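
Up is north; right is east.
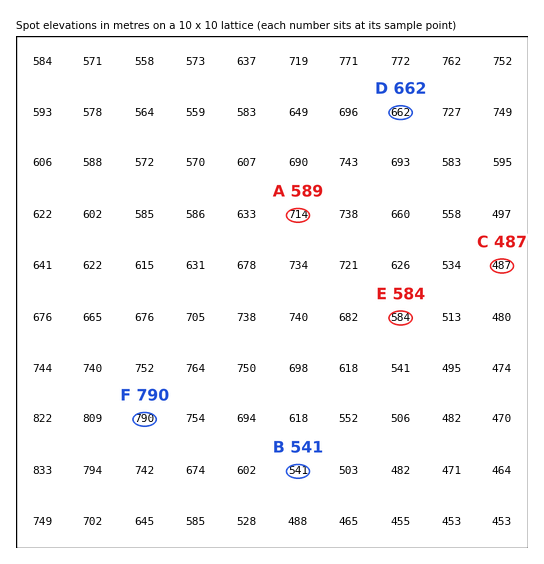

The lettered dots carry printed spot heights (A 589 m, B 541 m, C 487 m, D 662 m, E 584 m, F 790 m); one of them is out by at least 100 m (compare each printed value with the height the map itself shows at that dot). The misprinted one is A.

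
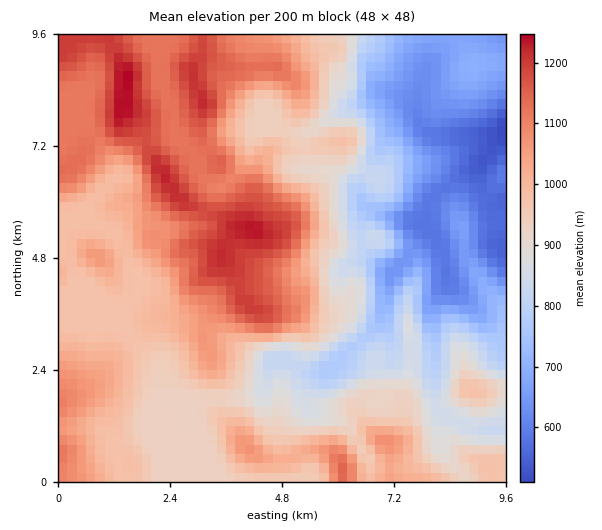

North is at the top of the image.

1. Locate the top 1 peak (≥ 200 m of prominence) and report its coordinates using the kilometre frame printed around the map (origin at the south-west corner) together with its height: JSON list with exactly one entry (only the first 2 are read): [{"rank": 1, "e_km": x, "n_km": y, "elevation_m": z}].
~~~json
[{"rank": 1, "e_km": 1.44, "n_km": 8.64, "elevation_m": 1251}]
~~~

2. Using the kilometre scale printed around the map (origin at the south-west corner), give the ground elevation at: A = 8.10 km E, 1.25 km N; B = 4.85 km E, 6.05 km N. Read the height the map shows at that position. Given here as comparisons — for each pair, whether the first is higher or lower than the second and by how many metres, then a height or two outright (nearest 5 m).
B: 255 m higher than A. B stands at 1115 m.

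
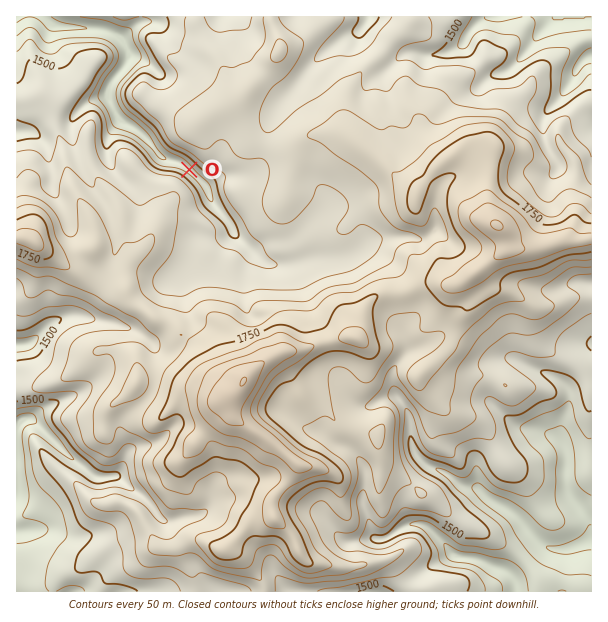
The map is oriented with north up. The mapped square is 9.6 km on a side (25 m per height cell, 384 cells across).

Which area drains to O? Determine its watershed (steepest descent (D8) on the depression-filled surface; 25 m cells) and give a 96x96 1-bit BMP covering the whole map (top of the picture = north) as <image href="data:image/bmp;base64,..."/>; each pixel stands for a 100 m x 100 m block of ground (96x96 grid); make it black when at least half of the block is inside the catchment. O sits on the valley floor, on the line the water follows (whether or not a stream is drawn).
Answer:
<image width="96" height="96" href="data:image/bmp;base64,Qk2+BAAAAAAAAD4AAAAoAAAAYAAAAGAAAAABAAEAAAAAAIAEAAATCwAAEwsAAAIAAAAAAAAA////AAAAAAAAAAAAAAAAAAAAAAAAAAAAAAAAAAAAAAAAAAAAAAAAAAAAAAAAAAAAAAAAAAAAAAAAAAAAAAAAAAAAAAAAAAAAAAAAAAAAAAAAAAAAAAAAAAAAAAAAAAAAAAAAAAAAAAAAAAAAAAAAAAAAAAAAAAAAAAAAAAAAAAAAAAAAAAAAAAAAAAAAAAAAAAAAAAAAAAAAAAAAAAAAAAAAAAAAAAAAAAAAAAAAAAAAAAAAAAAAAAAAAAAAAAAAAAAAAAAAAAAAAAAAAAAAAAAAAAAAAAAAAAAAAAAAAAAAAAAAAAAAAAAAAAAAAAAAAAAAAAAAAAAAAAAAAAAAAAAAAAAAAAAAAAAAAAAAAAAAAAAAAAAAAAAAAAAAAAAAAAAAAAAAAAAAAAAAAAAAAAAAAAAAAAAAAAAAAAAAAAAAAAAAAAAAAAAAAAAAAAAAAAAAAAAAAAAAAAAAAAAAAAAAAAAAAAAAAAAAAAAAAAAAAAAAAAAAAAAAAAAAAAAAAAAAAAAAAAAAAAAAAAAAAAAAAAAAAAAAAAAAAAAAAAAAAAAADAAAAAAAAAAAAAAAHAAAAAAAAAAAAAAAPgAAAAAAAAAAAAAAfwAAAAAAAAAAAAAA/8AAAAAAAAAAAAAB/+AAAAAAAAAAAAAD//8AAAAAAAAAAAAH///gAAAAAAAAAAAP////AAAAAAAAAAAf////gAAAAAAAAAA/////wAAAAAAAAAH/////wAAAAAAAAAP/////wAAAAAAAAA//////wAAAAAAAAB//////4AAAAAAAAB//////+AAAAAAAAD///////8AAAAAAAD/////////AAAAAAD/////////gAAAAAD/////////4AAAAAB/////////8AAAAAB//////////AAAAAA//////////gAAAAAf/////////wAAAAAP/////////wAAAAAH/////////gAAAAAH/////////gAAAAAH/////////AAAAAAD////////+AAAAAAD////////+AAAAAAB////////+AAAAAAA////////+AAAAAAA////////+AAAAAAA//////9/+AAAAAAAf/////w/+AAAAAAAP/////gf+AAAAAAAH/////AP+AAAAAAAD////+AH+AAAAAAAB////8AD+AAAAAAAA////4AA/AAAAAAAA////gAAeAAAAAAAB/gD/AAAAAAAAAAAD/AAAAAAAAAAAAAAD/AAAAAAAAAAAAAAD/AAAAAAAAAAAAAAA+AAAAAAAAAAAAAAAOAAAAAAAAAAAAAAACAAAAAAAAAAAAAAAAAAAAAAAAAAAAAAAAAAAAAAAAAAAAAAAAAAAAAAAAAAAAAAAAAAAAAAAAAAAAAAAAAAAAAAAAAAAAAAAAAAAAAAAAAAAAAAAAAAAAAAAAAAAAAAAAAAAAAAAAAAAAAAAAAAAAAAAAAAAAAAAAAAAAAAAAAAAAAAAAAAAAAAAAAAAAAAAAAAAAAAAAAAAAAAAAAAAAAAAAAAAAAAAAAAAAAAAAAA="/>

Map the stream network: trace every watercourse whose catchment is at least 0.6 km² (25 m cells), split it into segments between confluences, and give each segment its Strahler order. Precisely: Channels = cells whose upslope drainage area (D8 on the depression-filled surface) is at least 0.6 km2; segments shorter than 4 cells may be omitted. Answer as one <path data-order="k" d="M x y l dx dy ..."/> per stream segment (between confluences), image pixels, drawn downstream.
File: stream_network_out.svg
<path data-order="1" d="M131 591l-15 0"/><path data-order="1" d="M275 573l7 9 0 2 8 7 88 0"/><path data-order="2" d="M381 539l5 0 3-3 6-3 4-5 6-1 2-2 3 0 1-1 9 0 2 1 3 0 3 3 1 0 18 18 0 2 8 9 19 1 2 2 7 1 11 6 3 0 1 2 3 0 6 3 6 6 2 3 1 10"/><path data-order="1" d="M65 536l-6-3-3 0-2-2-30 0"/><path data-order="2" d="M24 531l-7 0"/><path data-order="1" d="M330 525l15 17 14 0 1-2 20 0 1-1"/><path data-order="2" d="M477 488l12 12 8 3 3 3 4 1 9 8 2 0 7 7 3 6 17 17 6 3 3 0 1 1 15 0 2-1 3 0 9-5 3 0 1-1 6-2"/><path data-order="2" d="M110 477l-14 0-3-1-7-8-2 0-12-10-1 0-38-38-4-1"/><path data-order="1" d="M230 477l-6 2-12 12 0 9-2 1 0 3-9 11-4 0-2 1-9 0-1 2-5 0-6 3-10 0-9-9-3-6-14-14-6-3-12-12-10 0"/><path data-order="2" d="M126 455l-1 6-5 9-6 6-3 0-1 1"/><path data-order="2" d="M563 444l1 2 0 4 2 2 0 34 1 2 0 3 3 6 9 10 0 2 8 9 3 6 0 6 1 1 0 9"/><path data-order="1" d="M158 441l-6 3-9 0-2 2-3 0-6 3-6 6"/><path data-order="1" d="M122 435l4 9 0 11"/><path data-order="1" d="M509 422l1 0 6 4 5 0 1 2 12 0 9 4 3 0 9 5 8 7"/><path data-order="2" d="M29 419l-2 0-9 9-1 3 0 64"/><path data-order="1" d="M290 417l10 9 6 3 12 2 17 13 3 0 1 2 3 0 6 3 14 13 1 6 2 2-2 36 5 9 0 4 1 2 2 10 3 6 1 2 6 0"/><path data-order="2" d="M399 399l3 3 6 11 0 6 2 1 0 17 1 1 0 6 6 12 8 8 1 0 3 3 3 0 5 3 6 1 3 3 6 3 6 6 6 3 10 0 3 2"/><path data-order="1" d="M80 392l-11 6-3 0-10 6-3 0-6 3-12 10-5 0-1 2"/><path data-order="1" d="M344 387l3 6 12 12 13 0 3-3 9-4 14 0 1 1"/><path data-order="2" d="M405 354l-10 12-2 6-1 2 0 12 7 13"/><path data-order="1" d="M510 354l11 9 9 5 3 0 4 3 3 0 8 4 6 2 3 3 6 3 4 4 2 3 0 17-3 4 0 3-3 6 0 24"/><path data-order="2" d="M30 342l-1 2-5 0-1 1-6 0"/><path data-order="1" d="M152 342l-9-7-2 0-6-5-3 0-1-1-3 0-2-2-3 0-1-1-3 0-6-3-15-2-2-1-4 0-2-2-4 0-2-1-19 0-2 1-3 0-10 6-18 18-2 0"/><path data-order="1" d="M402 336l3 6 0 12"/><path data-order="1" d="M246 309l0-39 6-7 0-12"/><path data-order="1" d="M186 302l0-12-1-2 0-19 3-3 0-2"/><path data-order="1" d="M543 290l15 0 2-2 3 0 9-4 19 0"/><path data-order="1" d="M174 276l3-1 11-11"/><path data-order="1" d="M300 276l-10-10-15 0-2-2"/><path data-order="2" d="M188 264l4-7 0-5 2-1 1-6 9-9 21 0 6-6 0-2"/><path data-order="2" d="M273 264l-4 0-3-1-11-11-3-1"/><path data-order="3" d="M251 249l-18-18-2-3"/><path data-order="2" d="M290 243l-20 0-7 6-12 0"/><path data-order="1" d="M114 236l0-5-1-1 0-5-2-1 0-5-1-1-2-8-4-9-12-15-2-4-3-3-9-18 0-3-1-2 0-3-3-6 0-4-2-2 0-22 6-6 0-2 14-12 4 0 2-1 9 0 0-9 4-6"/><path data-order="2" d="M432 233l-7 6-11 0-1-2-36 0-2 2-3 0-13 12-9 4-5 0-1 2-27 0-2 1-6 0-1 2-5 0-1 1-3 0-2 2-6 0-1 1-17 0"/><path data-order="1" d="M437 231l-5 2"/><path data-order="3" d="M231 228l-4-9-14-15-4-9-2-7-3-3"/><path data-order="1" d="M62 206l-3-6-6-8 0-3-2-1 0-23-3-6 0-9-3-6-10-10-3-2-15 0"/><path data-order="1" d="M332 204l-2 0-39 39-1 0"/><path data-order="1" d="M326 198l0 9-36 36"/><path data-order="3" d="M204 185l-4-5"/><path data-order="3" d="M200 180l-15-15-6-3-9-1-2-2-6-1-6-6 0-2-6-6 0-1-13-14-9-4-12-12"/><path data-order="1" d="M551 180l0-1 6-6 1-3 0-8-7-9-5-9-1-9-2-1 0-15 3-6 15-15 0-2 9-12 5-9 0-3 4-6 0-1 8-8 4-1"/><path data-order="1" d="M122 177l-12-12 0-3-2-1 0-6-1-2 0-12 1-1 0-3 12-14 0-1-4-5 0-4"/><path data-order="1" d="M222 177l-1 0-8 8-3 1-6-1"/><path data-order="1" d="M450 177l-12 12-1 12-2 2 0 25-3 5"/><path data-order="1" d="M591 129l0-7"/><path data-order="3" d="M116 113l-6-11 0-16 1-3"/><path data-order="1" d="M396 113l-4-8 0-4-2-2 0-3-1-1 0-3-3-6 0-14 18-18"/><path data-order="1" d="M284 99l12-12 0-1 6-6 0-2 7-9 0-1 21-21 2 0 15-12 3 0 1-2 6-1 11-11 0-4 1 0"/><path data-order="1" d="M476 89l10-11 9-4 5 0 1-2 6-1 24-24 6-11 15-15 0-1 9 0 2-2 21 0 1-1 6 0"/><path data-order="3" d="M111 83l0-2 6-6 0-1 8-8 3-6 0-12"/><path data-order="1" d="M377 77l7-6 2 0 16-17 2 0"/><path data-order="1" d="M146 62l-5-3-7 0-3-2 0-4-3-5"/><path data-order="2" d="M404 54l3-1 12 0 1 1 5 0 1 2 6 0 2-2 9 0 1-1 3 0 14-8 4-4 3-8 15-15 3 0 2-1 12 0"/><path data-order="3" d="M128 48l-12-12"/><path data-order="3" d="M116 36l-3-3-6-3-5 0-1-1-17 0-1-2-23 0-1-1-6 0-9-9"/><path data-order="1" d="M158 26l-3-3-15 0-3 3-2 0-10 10-9 0"/><path data-order="1" d="M239 17l-17 0"/>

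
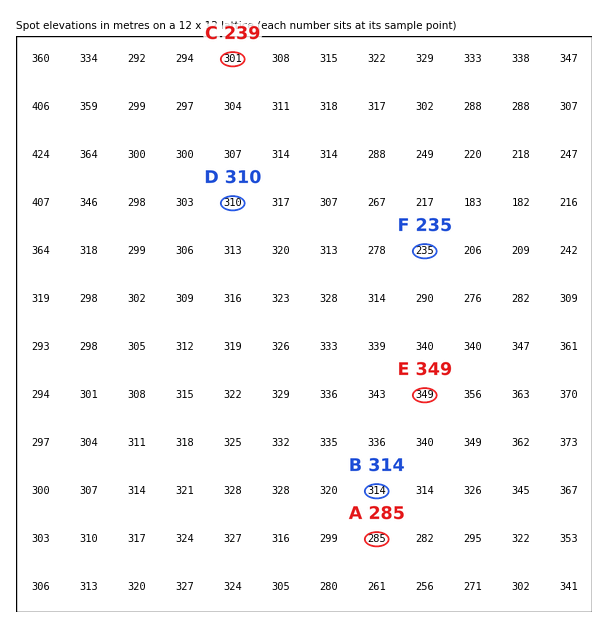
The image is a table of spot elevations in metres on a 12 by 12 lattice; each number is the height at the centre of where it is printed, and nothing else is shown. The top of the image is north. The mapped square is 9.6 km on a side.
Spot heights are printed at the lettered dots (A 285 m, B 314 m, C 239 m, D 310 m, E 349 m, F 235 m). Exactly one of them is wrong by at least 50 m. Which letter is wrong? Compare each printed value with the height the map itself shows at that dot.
C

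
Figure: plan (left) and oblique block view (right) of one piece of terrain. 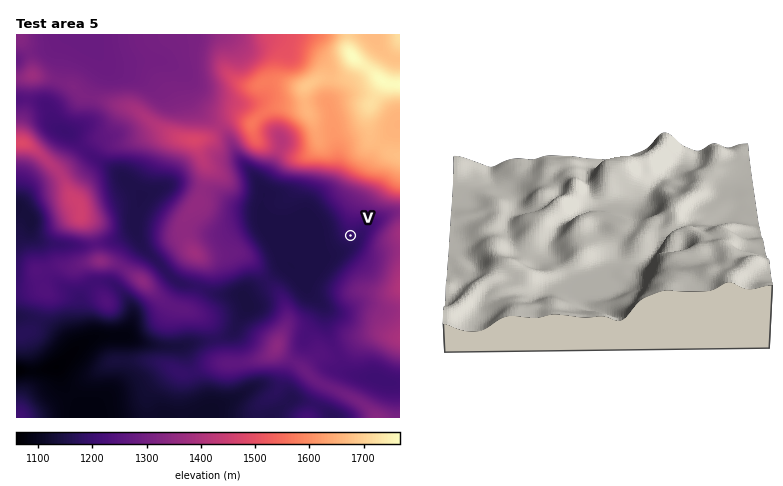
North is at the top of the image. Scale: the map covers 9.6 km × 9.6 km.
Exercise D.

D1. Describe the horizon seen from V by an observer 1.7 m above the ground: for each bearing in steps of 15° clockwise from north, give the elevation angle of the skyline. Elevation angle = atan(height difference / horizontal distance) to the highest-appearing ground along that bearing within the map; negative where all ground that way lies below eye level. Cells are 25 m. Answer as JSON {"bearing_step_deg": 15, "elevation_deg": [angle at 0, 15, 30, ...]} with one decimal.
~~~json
{"bearing_step_deg": 15, "elevation_deg": [12.2, 13.5, 13.0, 12.4, 6.0, 7.6, 9.2, 8.6, 7.7, 7.3, 6.0, 5.1, 4.1, 1.5, 2.2, 0.9, 0.6, 1.3, 2.2, 2.5, 3.5, 5.9, 9.4, 11.0]}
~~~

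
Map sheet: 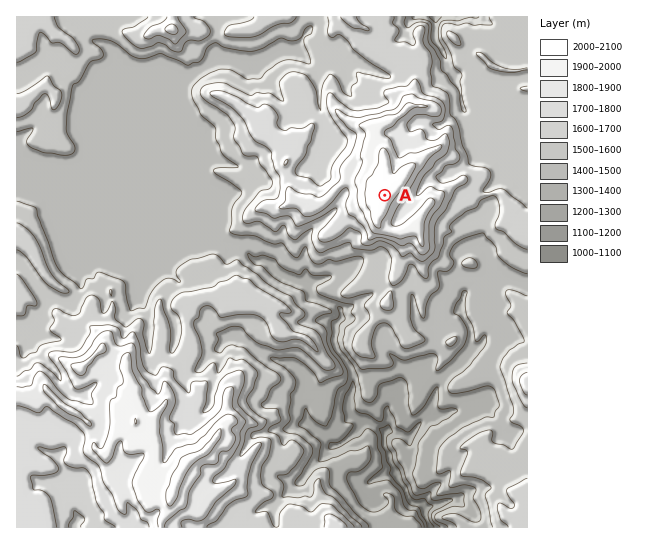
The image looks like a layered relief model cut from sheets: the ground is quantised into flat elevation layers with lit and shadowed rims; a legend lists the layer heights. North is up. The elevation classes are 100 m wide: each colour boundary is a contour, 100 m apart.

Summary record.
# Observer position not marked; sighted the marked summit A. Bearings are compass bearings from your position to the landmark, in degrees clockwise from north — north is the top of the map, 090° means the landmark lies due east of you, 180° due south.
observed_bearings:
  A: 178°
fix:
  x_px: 382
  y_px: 112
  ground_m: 1790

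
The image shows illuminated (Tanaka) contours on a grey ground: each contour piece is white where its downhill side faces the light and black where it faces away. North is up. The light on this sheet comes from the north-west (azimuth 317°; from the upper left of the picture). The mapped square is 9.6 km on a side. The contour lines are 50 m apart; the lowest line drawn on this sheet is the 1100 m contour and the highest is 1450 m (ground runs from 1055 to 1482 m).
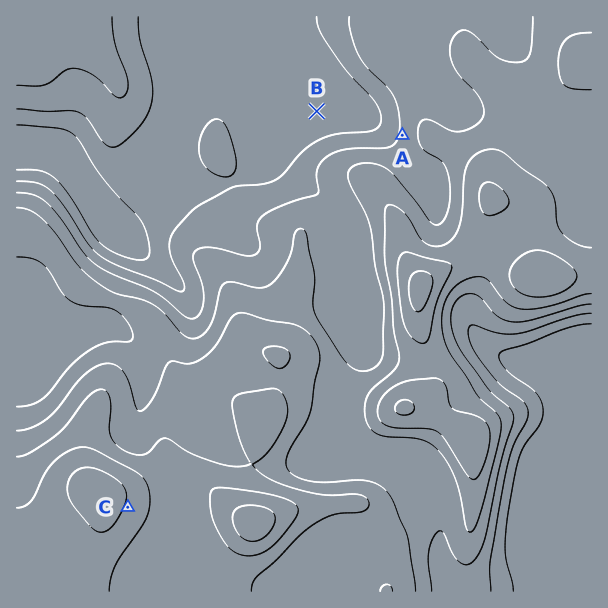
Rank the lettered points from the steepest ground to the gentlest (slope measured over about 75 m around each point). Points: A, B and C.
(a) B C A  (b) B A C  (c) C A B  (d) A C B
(d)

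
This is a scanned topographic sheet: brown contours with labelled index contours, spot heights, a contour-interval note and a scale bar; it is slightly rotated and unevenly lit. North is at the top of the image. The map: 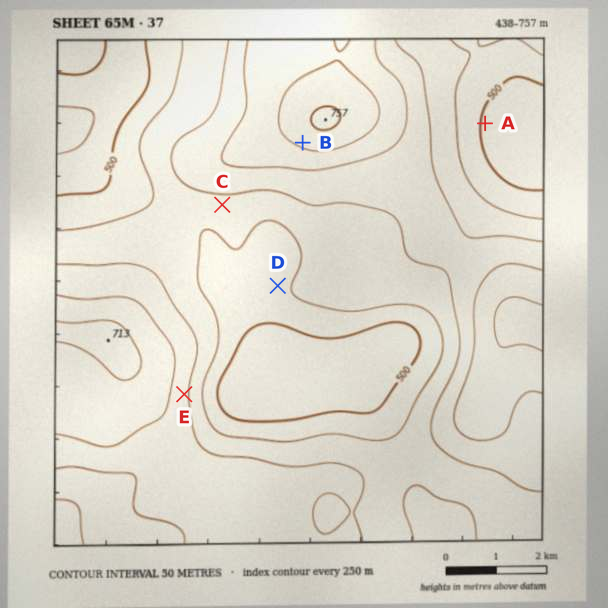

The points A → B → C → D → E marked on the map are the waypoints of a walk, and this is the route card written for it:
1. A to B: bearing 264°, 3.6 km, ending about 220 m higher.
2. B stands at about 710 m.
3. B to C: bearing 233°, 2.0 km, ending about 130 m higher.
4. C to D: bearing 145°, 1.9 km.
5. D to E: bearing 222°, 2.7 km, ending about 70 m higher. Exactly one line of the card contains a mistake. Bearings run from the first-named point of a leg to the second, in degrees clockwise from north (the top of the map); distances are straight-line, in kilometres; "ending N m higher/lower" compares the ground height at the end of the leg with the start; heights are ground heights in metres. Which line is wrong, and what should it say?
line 3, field sense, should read lower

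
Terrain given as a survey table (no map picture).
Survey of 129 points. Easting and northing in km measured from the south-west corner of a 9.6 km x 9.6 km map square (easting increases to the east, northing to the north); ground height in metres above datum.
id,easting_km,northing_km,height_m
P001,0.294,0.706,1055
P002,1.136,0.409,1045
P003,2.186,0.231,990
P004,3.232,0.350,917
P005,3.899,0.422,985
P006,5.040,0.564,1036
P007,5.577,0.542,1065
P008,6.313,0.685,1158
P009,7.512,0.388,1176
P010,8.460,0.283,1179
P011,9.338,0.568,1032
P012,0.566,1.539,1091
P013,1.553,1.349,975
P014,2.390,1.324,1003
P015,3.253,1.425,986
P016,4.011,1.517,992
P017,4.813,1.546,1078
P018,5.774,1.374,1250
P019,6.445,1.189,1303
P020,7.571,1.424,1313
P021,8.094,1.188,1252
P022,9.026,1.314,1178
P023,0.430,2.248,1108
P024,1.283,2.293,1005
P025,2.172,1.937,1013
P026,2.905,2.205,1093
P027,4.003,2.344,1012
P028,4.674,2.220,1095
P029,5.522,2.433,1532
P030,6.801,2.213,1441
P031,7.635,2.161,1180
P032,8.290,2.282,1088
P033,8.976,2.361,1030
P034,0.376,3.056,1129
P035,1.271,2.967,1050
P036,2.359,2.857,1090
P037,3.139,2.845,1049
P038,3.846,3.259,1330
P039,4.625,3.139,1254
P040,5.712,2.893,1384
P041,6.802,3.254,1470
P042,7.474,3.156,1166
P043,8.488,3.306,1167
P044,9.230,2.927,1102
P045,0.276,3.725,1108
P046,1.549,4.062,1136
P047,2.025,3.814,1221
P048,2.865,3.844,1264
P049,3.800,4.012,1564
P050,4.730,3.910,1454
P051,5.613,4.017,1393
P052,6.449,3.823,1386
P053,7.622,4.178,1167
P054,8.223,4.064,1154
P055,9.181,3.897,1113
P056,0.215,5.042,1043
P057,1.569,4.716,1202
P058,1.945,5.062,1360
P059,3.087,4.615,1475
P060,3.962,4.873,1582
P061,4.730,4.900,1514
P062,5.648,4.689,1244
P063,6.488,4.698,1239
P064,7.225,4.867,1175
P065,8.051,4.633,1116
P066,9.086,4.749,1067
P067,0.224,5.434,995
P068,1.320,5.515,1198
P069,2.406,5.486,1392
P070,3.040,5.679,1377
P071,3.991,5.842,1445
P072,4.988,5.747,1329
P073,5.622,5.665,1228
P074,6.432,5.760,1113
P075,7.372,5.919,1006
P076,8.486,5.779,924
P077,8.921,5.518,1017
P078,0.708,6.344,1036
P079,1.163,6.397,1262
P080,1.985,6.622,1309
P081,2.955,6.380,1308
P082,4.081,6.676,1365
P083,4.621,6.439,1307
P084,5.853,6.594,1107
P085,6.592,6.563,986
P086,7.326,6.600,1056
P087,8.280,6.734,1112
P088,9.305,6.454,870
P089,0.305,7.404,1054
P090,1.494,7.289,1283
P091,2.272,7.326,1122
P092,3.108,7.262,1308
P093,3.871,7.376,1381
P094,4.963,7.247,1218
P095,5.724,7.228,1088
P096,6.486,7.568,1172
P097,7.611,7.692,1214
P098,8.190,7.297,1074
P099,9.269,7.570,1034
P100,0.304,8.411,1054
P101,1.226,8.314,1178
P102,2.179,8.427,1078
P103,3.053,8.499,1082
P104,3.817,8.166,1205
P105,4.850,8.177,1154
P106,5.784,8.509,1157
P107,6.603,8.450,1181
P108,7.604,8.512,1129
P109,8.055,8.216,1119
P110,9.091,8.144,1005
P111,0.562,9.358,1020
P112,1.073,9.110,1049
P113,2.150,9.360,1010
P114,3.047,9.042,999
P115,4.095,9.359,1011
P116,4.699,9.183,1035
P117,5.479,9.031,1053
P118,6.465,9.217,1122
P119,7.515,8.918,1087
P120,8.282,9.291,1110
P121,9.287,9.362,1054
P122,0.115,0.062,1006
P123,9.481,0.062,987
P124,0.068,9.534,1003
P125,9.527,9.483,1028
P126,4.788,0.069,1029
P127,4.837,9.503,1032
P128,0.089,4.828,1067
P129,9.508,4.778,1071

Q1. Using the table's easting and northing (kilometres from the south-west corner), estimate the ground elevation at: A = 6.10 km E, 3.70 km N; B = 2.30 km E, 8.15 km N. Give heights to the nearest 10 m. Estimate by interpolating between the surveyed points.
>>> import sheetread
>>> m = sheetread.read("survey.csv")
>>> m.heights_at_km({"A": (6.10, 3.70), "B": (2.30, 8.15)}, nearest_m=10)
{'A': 1420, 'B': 1100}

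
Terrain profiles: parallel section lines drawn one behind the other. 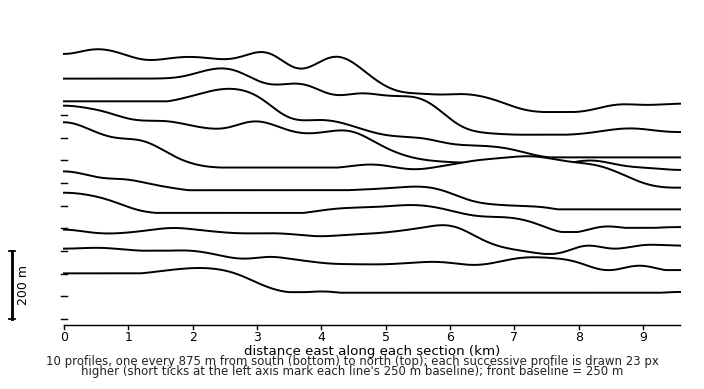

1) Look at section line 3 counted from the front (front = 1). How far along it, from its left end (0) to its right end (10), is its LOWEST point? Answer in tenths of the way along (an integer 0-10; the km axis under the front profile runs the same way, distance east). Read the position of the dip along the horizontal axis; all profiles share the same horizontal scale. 8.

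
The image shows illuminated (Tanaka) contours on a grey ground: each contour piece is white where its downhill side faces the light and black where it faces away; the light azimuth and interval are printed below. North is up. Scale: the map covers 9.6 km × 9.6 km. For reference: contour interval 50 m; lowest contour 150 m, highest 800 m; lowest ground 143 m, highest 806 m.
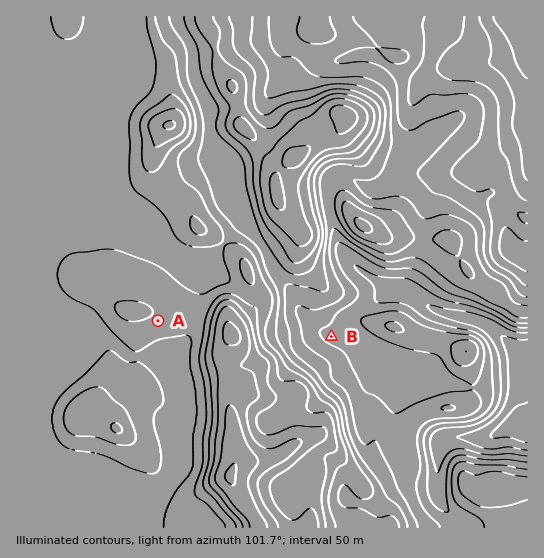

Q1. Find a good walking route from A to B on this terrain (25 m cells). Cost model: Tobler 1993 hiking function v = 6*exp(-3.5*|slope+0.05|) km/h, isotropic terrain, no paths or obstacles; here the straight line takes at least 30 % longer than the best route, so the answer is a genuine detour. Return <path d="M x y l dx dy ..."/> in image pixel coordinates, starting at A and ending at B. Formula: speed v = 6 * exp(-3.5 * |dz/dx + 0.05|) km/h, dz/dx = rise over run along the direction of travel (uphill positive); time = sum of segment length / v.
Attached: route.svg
<path d="M158 321l3 0 61-31 41 0 8 4 4 4 7 13 4 4 35 18 2 0 8 4"/>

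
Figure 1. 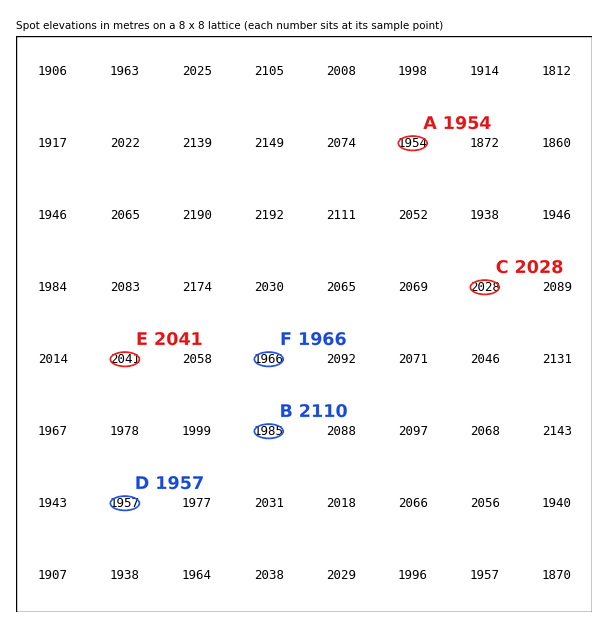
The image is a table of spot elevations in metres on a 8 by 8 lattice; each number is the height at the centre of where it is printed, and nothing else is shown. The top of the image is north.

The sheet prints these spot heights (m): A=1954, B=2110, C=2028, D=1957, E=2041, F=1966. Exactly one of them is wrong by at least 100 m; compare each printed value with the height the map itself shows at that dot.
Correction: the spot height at B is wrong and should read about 1985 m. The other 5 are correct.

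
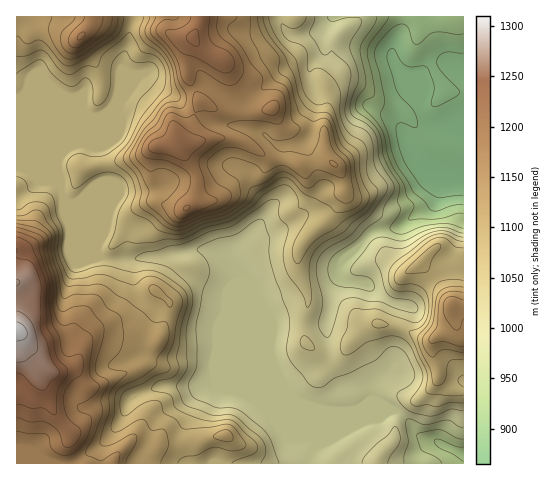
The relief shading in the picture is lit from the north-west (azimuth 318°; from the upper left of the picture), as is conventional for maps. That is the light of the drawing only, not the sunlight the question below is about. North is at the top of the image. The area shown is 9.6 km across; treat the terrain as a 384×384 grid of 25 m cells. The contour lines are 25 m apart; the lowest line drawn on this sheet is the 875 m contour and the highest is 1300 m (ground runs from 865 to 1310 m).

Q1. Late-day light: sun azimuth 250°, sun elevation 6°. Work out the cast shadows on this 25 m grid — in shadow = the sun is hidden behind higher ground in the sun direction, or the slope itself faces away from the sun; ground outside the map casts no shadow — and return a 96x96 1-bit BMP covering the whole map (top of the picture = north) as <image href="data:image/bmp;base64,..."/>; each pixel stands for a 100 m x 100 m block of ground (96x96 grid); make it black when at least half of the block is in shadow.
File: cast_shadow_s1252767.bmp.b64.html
<image width="96" height="96" href="data:image/bmp;base64,Qk2+BAAAAAAAAD4AAAAoAAAAYAAAAGAAAAABAAEAAAAAAIAEAAATCwAAEwsAAAIAAAAAAAAA////AAAAAAAAAAMAAAAAAAAAAAAAAAOAAAAAAAAAAAAAAAAAAAAHAAAAAAAAAgAAAAAfgAAAAAAAA4AAAAB/gAAAHAAAA+AAAAH/wAAAPgAAA/gAAAP/wAAAPgAAAfwAAAf/gAAAPAAAAP4AAAf/gAAAOAAAOH8AAAP/gAAAAAAAeD+AAAP/gAAAAAAAfD+AOAD8AAAAAAAAeD/AfAAAAAAAAAAA+D/AfAAAAAAAAAAA+D/gfgAAAAAAAAAA+D/gPgAAAAAAAAAAcD+AHAAAAAAAAAAAAP4AAAAAAAAAAAAAMfgAAAAAAAAAAAgAcfgAGAAAAAAAABwA+/gAfgAAAAAAABgB+/gA/wAAAAAAAAAB+/gB/4AAAAAAAAAD+fgA/4AAAAAAAAAD+fgA/4AAAAAAAAAH+PAB/wAAAAAAAAAP+HAA/wAAAAAAAAAf+AAA/4AAAAAAAAA/+AAA/8AAAAAAAAA//AAAf+AAAAAAAAB//AAAf+AAAAAAGAA//gAAP/AAAAABwAAH/gAAP+AAAAADwAAH/wAAP+AAAAADgAAH/wAAP+AAAMAAAAAH/wAAP+AAAMAAAAAH/4AAf/AAAOAAAAMH/8AA//AAAeAAAAEH/+AB//AAAfAAAAAP//gD/+AAAfAAAAAP//wH/gAAA/AAAAAf//4H8AAAA/AAAAAf//+AAAAAA/AAAAAf//+AAAAAA/AAAAAf//+AAAAAA+AAAAAf//+AAAAAAcAAAAA///8AAAAAAAAAAAB///4AAAAAAAAAAB////wAAAAAAAAAwB////gAAAAAAAAAAB////gAAAAAAAAAAB////gAAAAAAAAAAA////AAAAAAAAAAAAAH/+AAAAAAAAAAAAAH/8AAAAAAAAAcAAAD4AAAAAAAAAA/AAABwAAAAAP4AAB//8AAAAAAAAP4AAD//8AAAAAAAAP4AAH//4AAAAAAAADAAAH//8AAAAAAAOAAAAH//+AAAAAAAPAAAAH///AAAAAAAfgAAAP///AAAAAAAfgAAAP///gAAAAAA/AAAAf///gAAAAAAeAAAA////gAAAAAAAAAAB////gAAAAAAAAGAB////gAAAAAAAAeAB////gAAAAAAAA8AB////gAAAAAAAB4AB////wAAAAAAMAAAD////wAAAAAGIAAAD////4AAAAAOAAAMD////wAAAAAMAAAfD////gAAAAAMAAA/x///+AAAAAAIAAA/9///8AAAAAAAAAA/8///8AAAAAAAAAA/+f//8AAAAAAAAAA//f//4AAAAAAAAAA/////4AAAAgAAAAB/////gAAAAgAAAAH////8AAAABgAAAAP//3/4AAAAAgAAAA///n/4AAAAAAAAAH//8H/4AAAAAAAAAP8/8H/4AAAAAAAAAf9/8H/4AAAAAAAAAf//8D/wAAAAAAAAAf//8B/wAAAAAAAAM///8AfgAAAAAAAAP///8AAAAAAAA8AAP8f/8AAAAAAAA+AAP4f/8AAAAAAAA+AAPw/4cAAAAAAAB/AAPg/44AAAAA="/>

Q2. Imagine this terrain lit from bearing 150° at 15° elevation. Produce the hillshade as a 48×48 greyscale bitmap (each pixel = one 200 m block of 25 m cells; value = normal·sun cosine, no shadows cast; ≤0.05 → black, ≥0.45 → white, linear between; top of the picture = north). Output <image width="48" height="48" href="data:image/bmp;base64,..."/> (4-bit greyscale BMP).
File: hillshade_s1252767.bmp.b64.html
<image width="48" height="48" href="data:image/bmp;base64,Qk32BAAAAAAAAHYAAAAoAAAAMAAAADAAAAABAAQAAAAAAIAEAAATCwAAEwsAABAAAAAAAAAAAAAAABEREQAiIiIAMzMzAERERABVVVUAZmZmAHd3dwCIiIgAmZmZAKqqqgC7u7sAzMzMAN3d3QDu7u4A////AIiJvLhla7iKqqu6vMyph4h2eHZpuodmeIiIm9uFSLmJqZq7u7qph4h3d3Zoq5d3iZmYic24RIl4mHeaqYeIiIiHd3dmiqmZqqupiIvbdFh3h2VEV2Z4iIiIh3d2eavLqqq6l3i8pUZ3d2QxFGZ4iIiIiId2ebvcqaqqmHibt0V4dlVDJGeIiIiIiIiIebvNy5mqqZmrumRXh2VmVniIiIiIiIiIiIq83Jmqu5q83bhmeId3d4iIiImZiIiIdleruomazKmKzu26qqiIiIiIiIiZmZiIdkSLqZmZq7qHir3dzLqIiIiIiIiJqpmYh2VpqqmZiJqpiIm7q7qYiIiIiJmImqqZiHd5q6qZhnq6mYibuqmYiIiIeJmYiqqpmHiavKqZl2i6mZiby6mYiIiHd4iHeKq6qXabzKqYmHeamZh5zKmYiIiHZnh2Z4q7uWNZqompd3eJmIh3rLmYiIiIdniHZniamEAWiHiqdmd3iHd3nMqYiIiId3mXZmZmZUEFiHirhVZ3d3eInMuYiIiIh3moZVVFZmQTeIispUVndneIibqYiIiIh3mYZURGmpcxRZmstkRWdmZ3Z5qZiIiIiImYZVZXrLlREomrtjNFZlRFVomZiIiIiJmYd3h2e7p1M2iZp0M0VVM0Z4mZiIiHeJqph4mGRpmHdneamHZWd3ZWd3iIiIiHeKu6l2d2MkiYh4irqYh4maqZmIiIiIiHZpzcuWVmQQN5hmacyYiHiqq8zcuqmYiHVXve3JZFQgAmZDNZuoiHeJms7//cupiHZVjN7cllUxAAIwJWiYiIeJmaz////bmIh2aL3uypl0EAFANYiIiIZ5qpnP////yXiId4vv/KqoUyNTNYmIiIdWiYZp3v///Jd4mIrO/rqZdkM2VGiJiIhUVmVFiJrO/rh5qYmrvduXd2VIdniJmIh1Z3ZVeHeb3+uauoiZibuYd3d3iIh5upmXeJh3iHd5rf26u7qqmIiIiIiHiId3mqmpmqqpmYiJmsy5mqq7qId4iIiIiIdlZmZnm8u7u7qaqZmHeIeKupiIiIiIiIh2ZlMRWaqqvdy6mIh2Z3Zoq6mIiIiIiIiHiIYgA2eImrqYh4mYZohmiqmIiIiIiIiIiIhQACV3dnd3iZqZdol2aJmYiIiIiIiIiIhzABRWeIiJq7qXZHmFVpmYiIiIiIiIiYh2IAI2iZmZmbunVGqnaJmIiJiIiIiIeZiHUgE1eIiIdnqoZWrLmpmIiImYiIiYeKmHZCNWZ4mZhlepd3nNypiIiIiJiImqiJmIdkR4iJqpmFaZh3i8upiIiIiJmIm7qZmIh1Rpmau6iHaJh3iaqZiIiIiLqYrNyqqJmXZoqqqpiJiJhmeJqZiJmIiLy5nP/LuZq5h5qYiIiIiJl3eJqpiJqZmau5ie/+2om6mJqGZ4iHZ3iHiau6iJqpmZmoZY3//IeZh4mXZ4h3d4h3irzcqImqqoiHVDfO7IRWVFipiZmIiaqGaKvduYiZmYd3ZCWb3IMjQzeqqqqYibuXV5rMuYiJmQ=="/>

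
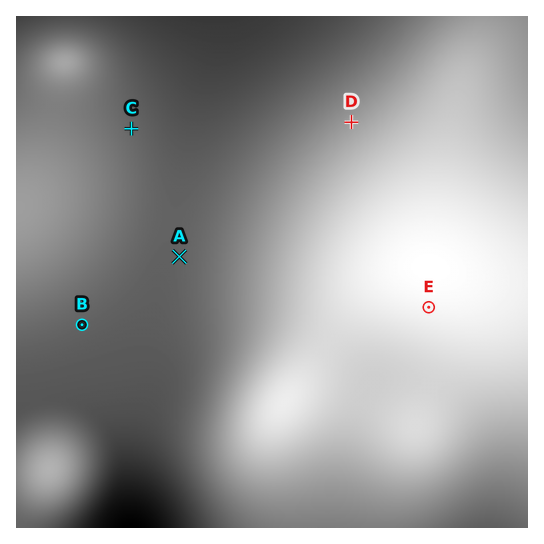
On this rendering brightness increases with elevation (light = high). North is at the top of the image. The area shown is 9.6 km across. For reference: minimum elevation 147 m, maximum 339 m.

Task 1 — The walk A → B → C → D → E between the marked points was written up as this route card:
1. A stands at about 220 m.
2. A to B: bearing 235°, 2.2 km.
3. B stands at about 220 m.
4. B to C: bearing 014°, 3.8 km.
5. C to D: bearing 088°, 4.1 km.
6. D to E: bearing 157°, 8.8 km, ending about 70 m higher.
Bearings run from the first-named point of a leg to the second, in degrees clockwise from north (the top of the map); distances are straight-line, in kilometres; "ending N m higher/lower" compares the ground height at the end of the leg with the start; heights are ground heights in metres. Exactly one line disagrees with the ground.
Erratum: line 6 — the distance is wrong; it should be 3.8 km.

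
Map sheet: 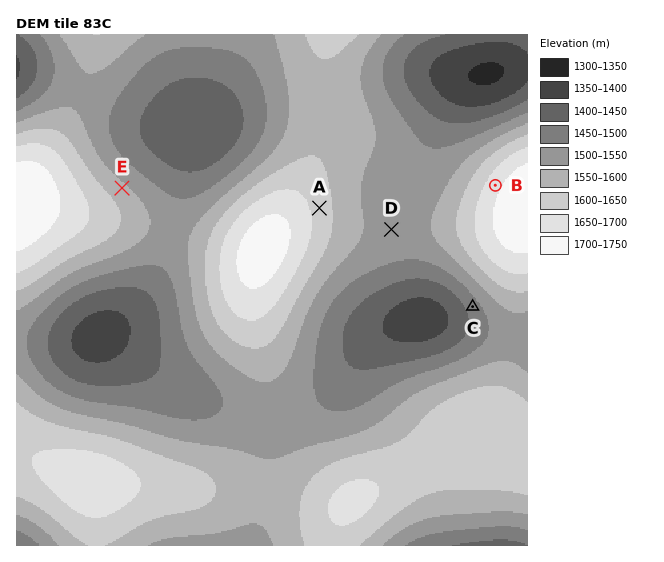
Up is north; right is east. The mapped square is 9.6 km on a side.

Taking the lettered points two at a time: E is lower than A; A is higher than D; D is lower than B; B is higher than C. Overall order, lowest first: C D E A B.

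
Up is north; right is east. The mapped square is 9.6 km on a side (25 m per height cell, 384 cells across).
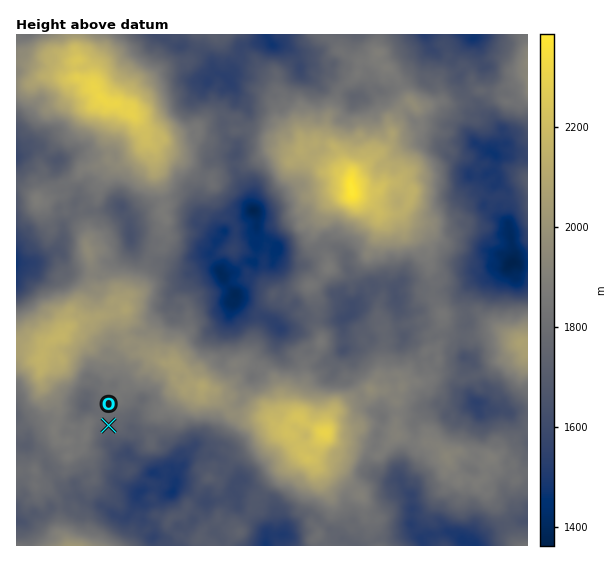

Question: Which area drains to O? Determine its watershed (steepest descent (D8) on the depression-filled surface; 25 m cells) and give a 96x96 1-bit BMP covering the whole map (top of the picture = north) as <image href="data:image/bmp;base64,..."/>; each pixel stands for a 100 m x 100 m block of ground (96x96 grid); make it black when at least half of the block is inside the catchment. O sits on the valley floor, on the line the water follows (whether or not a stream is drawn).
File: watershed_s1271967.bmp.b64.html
<image width="96" height="96" href="data:image/bmp;base64,Qk2+BAAAAAAAAD4AAAAoAAAAYAAAAGAAAAABAAEAAAAAAIAEAAATCwAAEwsAAAIAAAAAAAAA////AAAAAAAAAAAAAAAAAAAAAAAAAAAAAAAAAAAAAAAAAAAAAAAAAAAAAAAAAAAAAAAAAAAAAAAAAAAAAAAAAAAAAAAAAAAAAAAAAAAAAAAAAAAAAAAAAAAAAAAAAAAAAAAAAAAAAAAAAAAAAAAAAAAAAAAAAAAAAAAAAAAAAAAAAAAAAAAAAAAAAAAAAAAAAAAAAAAAAAAAAAAAAAAAAAAAAAAAAAAAAAAAAAAAAAAAAAAAAAAAAAAAAAAAAAAAAAAAAAAAAAAAAAAAAAAAAAAAAAAAAAAAAAAAAAAAAAAAAAAAAAAAAAAAAAAAUAAAAAAAAAAAAAAB+AAAAAAAAAAAAAAB+AAAAAAAAAAAAAAB+AAAAAAAAAAAAAAA/gAAAAAAAAAAAAAA/wAAAAAAAAAAAAAA/4AAAAAAAAAAAAAA/8AAAAAAAAAAAAAB/+AAAAAAAAAAAAAB/+AAAAAAAAAAAAAD//AAAAAAAAAAAAAH//gAAAAAAAAAAAAH//gAAAAAAAAAAAAP//gAAAAAAAAAAAAH//gAAAAAAAAAAAAP//gAAAAAAAAAAAAH//wAAAAAAAAAAAAH//8AAAAAAAAAAAAD//8AAAAAAAAAAAAD//wAAAAAAAAAAAAAf/AAAAAAAAAAAAAAf/AAAAAAAAAAAAAAH/AAAAAAAAAAAAAAD/AAAAAAAAAAAAAAADAAAAAAAAAAAAAAAAAAAAAAAAAAAAAAAAAAAAAAAAAAAAAAAAAAAAAAAAAAAAAAAAAAAAAAAAAAAAAAAAAAAAAAAAAAAAAAAAAAAAAAAAAAAAAAAAAAAAAAAAAAAAAAAAAAAAAAAAAAAAAAAAAAAAAAAAAAAAAAAAAAAAAAAAAAAAAAAAAAAAAAAAAAAAAAAAAAAAAAAAAAAAAAAAAAAAAAAAAAAAAAAAAAAAAAAAAAAAAAAAAAAAAAAAAAAAAAAAAAAAAAAAAAAAAAAAAAAAAAAAAAAAAAAAAAAAAAAAAAAAAAAAAAAAAAAAAAAAAAAAAAAAAAAAAAAAAAAAAAAAAAAAAAAAAAAAAAAAAAAAAAAAAAAAAAAAAAAAAAAAAAAAAAAAAAAAAAAAAAAAAAAAAAAAAAAAAAAAAAAAAAAAAAAAAAAAAAAAAAAAAAAAAAAAAAAAAAAAAAAAAAAAAAAAAAAAAAAAAAAAAAAAAAAAAAAAAAAAAAAAAAAAAAAAAAAAAAAAAAAAAAAAAAAAAAAAAAAAAAAAAAAAAAAAAAAAAAAAAAAAAAAAAAAAAAAAAAAAAAAAAAAAAAAAAAAAAAAAAAAAAAAAAAAAAAAAAAAAAAAAAAAAAAAAAAAAAAAAAAAAAAAAAAAAAAAAAAAAAAAAAAAAAAAAAAAAAAAAAAAAAAAAAAAAAAAAAAAAAAAAAAAAAAAAAAAAAAAAAAAAAAAAAAAAAAAAAAAAAAAAAAAAAAAAAAAAAAAAAAAAAAAAAAAAAAAAAAAAAAAAAAAAAAAAAAAAAAAAAAAAAAAAAAAAAAAAAAAAAAAAAAAAAAAAAAAAAAAAAAAAAAAAA="/>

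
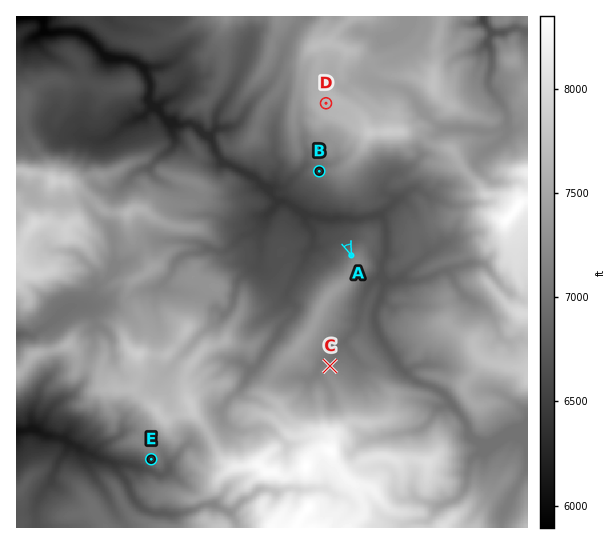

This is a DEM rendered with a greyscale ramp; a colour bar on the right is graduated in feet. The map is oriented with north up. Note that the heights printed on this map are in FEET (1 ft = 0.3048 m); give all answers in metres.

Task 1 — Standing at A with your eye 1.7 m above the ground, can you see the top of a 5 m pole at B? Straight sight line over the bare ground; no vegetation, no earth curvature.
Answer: yes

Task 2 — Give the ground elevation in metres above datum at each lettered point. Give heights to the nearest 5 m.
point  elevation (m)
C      2165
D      2330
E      2135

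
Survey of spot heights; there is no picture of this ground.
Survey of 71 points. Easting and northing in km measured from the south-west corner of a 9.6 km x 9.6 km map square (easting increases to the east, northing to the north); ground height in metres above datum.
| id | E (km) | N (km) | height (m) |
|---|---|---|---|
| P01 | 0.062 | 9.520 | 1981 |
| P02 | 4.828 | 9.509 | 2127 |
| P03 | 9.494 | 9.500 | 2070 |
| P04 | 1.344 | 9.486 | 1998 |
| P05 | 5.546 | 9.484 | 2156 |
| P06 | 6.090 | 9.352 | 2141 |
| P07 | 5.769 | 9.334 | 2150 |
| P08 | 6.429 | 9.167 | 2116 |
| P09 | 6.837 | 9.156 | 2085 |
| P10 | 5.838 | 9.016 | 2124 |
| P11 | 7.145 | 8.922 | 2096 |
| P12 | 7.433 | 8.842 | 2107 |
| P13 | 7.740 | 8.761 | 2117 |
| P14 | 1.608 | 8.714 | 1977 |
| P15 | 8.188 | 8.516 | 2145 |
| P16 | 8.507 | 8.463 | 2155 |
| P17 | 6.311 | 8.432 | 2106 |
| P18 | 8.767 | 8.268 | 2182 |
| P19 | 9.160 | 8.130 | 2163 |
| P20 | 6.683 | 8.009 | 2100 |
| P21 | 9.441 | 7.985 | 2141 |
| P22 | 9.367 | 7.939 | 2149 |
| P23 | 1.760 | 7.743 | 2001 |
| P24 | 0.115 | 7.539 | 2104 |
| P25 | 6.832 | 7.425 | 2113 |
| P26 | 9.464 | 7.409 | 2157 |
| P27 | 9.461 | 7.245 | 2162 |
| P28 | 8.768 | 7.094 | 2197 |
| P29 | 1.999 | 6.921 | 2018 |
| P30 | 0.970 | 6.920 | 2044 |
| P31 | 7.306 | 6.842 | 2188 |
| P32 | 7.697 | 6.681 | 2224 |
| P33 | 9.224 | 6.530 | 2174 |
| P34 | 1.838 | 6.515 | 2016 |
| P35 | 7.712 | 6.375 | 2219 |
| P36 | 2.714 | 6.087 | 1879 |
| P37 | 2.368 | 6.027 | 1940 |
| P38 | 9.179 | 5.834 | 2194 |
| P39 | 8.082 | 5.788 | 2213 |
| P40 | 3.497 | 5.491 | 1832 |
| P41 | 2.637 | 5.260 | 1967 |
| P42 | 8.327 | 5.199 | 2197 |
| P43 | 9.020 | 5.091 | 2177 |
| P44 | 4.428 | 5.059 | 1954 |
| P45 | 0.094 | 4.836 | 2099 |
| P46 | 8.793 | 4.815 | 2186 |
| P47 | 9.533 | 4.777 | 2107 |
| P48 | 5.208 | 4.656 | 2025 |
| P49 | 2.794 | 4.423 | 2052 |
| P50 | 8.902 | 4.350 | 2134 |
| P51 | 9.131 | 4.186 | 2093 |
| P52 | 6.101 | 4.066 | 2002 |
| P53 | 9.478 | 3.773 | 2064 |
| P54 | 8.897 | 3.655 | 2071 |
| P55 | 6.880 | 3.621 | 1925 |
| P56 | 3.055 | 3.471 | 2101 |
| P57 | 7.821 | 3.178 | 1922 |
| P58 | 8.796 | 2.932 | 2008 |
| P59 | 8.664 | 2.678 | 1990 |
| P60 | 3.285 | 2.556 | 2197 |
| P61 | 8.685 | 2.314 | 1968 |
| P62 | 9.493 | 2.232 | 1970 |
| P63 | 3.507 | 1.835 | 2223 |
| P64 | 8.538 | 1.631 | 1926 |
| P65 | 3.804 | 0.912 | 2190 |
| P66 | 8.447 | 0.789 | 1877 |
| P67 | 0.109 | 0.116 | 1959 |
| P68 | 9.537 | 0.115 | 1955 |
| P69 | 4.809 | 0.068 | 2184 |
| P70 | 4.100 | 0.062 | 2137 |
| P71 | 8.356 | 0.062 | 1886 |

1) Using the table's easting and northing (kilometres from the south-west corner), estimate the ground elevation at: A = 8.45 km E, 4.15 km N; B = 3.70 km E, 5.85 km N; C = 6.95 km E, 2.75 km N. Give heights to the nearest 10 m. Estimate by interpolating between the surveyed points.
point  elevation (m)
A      2120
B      1820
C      1940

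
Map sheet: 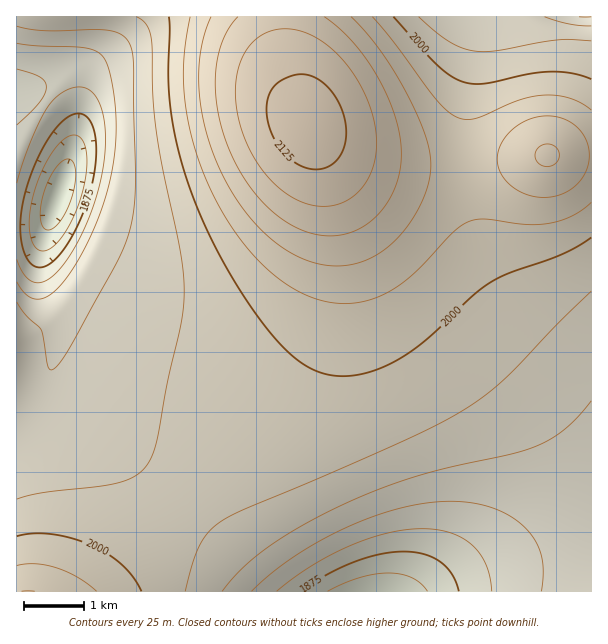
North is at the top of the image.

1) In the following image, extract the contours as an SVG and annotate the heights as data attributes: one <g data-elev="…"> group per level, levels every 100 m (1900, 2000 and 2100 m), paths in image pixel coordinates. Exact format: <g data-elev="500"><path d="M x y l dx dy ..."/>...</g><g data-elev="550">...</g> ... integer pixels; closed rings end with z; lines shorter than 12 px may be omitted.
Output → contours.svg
<g data-elev="1900"><path d="M277 591l34-25 39-20 37-13 18-3 17-1 15 1 13 3 12 5 10 7 8 9 6 10 4 12 2 15"/><path d="M17 183l16-46 9-20 8-13 10-10 11-6 10-1 9 4 8 8 4 12 3 15 0 18-5 39-14 41-9 19-11 18-10 12-9 7-9 3-8-2-7-8-6-14"/><path d="M17 69l22 8 6 4 1 6-2 8-4 7-23 23"/></g><g data-elev="2000"><path d="M141 591l-7-13-12-13-14-11-16-9-20-7-21-4-18-1-16 3"/><path d="M591 79l-19-6-21-1-23 2-43 10-11 0-10-2-12-5-14-11-45-49"/><path d="M169 17l-1 63 3 36 10 45 16 45 25 54 32 51 30 37 13 12 14 8 18 7 18 1 19-3 21-8 18-10 17-12 51-47 18-14 19-9 53-19 28-17"/></g><g data-elev="2100"><path d="M315 206l14 0 13-3 13-8 10-11 7-14 4-15 0-17-2-18-6-19-9-19-12-17-14-15-15-11-15-7-15-3-13 1-11 4-9 6-7 8-7 12-4 13-2 14 1 15 3 17 4 16 7 15 8 14 10 13 11 11 12 9 12 6z"/></g>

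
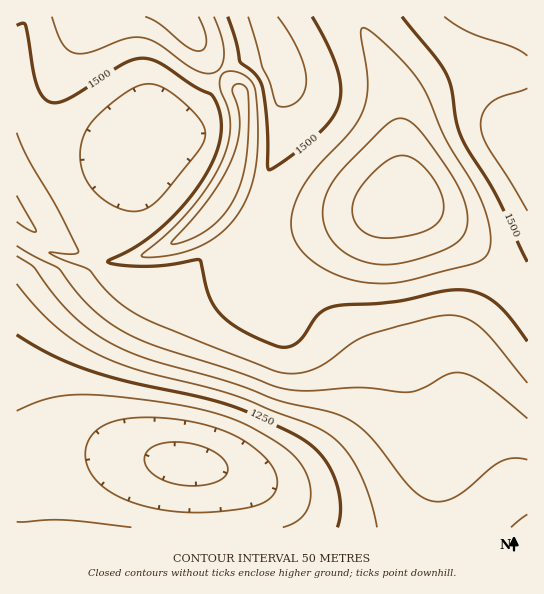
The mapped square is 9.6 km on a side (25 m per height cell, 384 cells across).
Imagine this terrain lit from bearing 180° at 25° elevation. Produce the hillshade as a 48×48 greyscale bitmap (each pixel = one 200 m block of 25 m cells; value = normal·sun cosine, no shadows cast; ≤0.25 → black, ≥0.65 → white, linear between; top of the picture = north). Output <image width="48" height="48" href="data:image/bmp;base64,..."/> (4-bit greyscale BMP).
<image width="48" height="48" href="data:image/bmp;base64,Qk32BAAAAAAAAHYAAAAoAAAAMAAAADAAAAABAAQAAAAAAIAEAAATCwAAEwsAABAAAAAAAAAAAAAAABEREQAiIiIAMzMzAERERABVVVUAZmZmAHd3dwCIiIgAmZmZAKqqqgC7u7sAzMzMAN3d3QDu7u4A////AGZlVUQzMyIiIiIiM0RFVmZ3d3d4iIiIiGZlVURDMzIiIiIzNERVZmd3d3d4iIiIiGZlVVREMzMzMzM0RFVWZnd3d3d3d4iIiGZmVVVERERERERFVWZnd3d3iIh3d3eIiGZmZVVVVVVVVVVWZnd3iIiIiIh3d3eIiGZmZmZmZmZmZmZ3eIiIiIiIiId3d3d4iHZmZmZmZnd3d4iImZmZmZiIiId3d3d4iHd3d3d3d4iImZmaqqqqqZmIiId3d3d4iHd3d3eIiZmaqqu7u7u7qpmIiId3d3eIiHd3eIiJmqq7u8zMzMzLuqmYiHd3d3eIiXd4iImaq7vMzN3d3d3MuqmYiHd3d3eIiXeIiZmqu8zd3d3d3d3MuqmYiHd3d3eIiXiImZqrzM3d3u7t3d3LuqmYiHd3d3eImYiImaq7zN3d7u3d3czLqpmIh3d3d3iImYiJmqu8zN3d3d3czLu6qZmIh3d3d3iImYiZmqu8zM3czMzMu6qpmZiIiHd3d4iImYiZqru8zMzMu7u6qpmZiIiIiIiIiIiJmIiZqru7u7u6qqqpmYiIiIiIiIiIiIiZiImZqqu7uqqpmZmYiHd4iIiZmZmZmZmZiImZqqqqqpmYiIiId3d3iImZmqmZmZmYh4mZqqqpmYiIh3d3d3d3iJmqqqqqqpmYh4mZmZmZiId3d3d3d3d4iZqqu7u6qqmYd4mZmZmIh3d3d3d3d3d4iaq7u7u7uqmYdpmZqZmZmYh3d3d3d3eImaq7u7u7uqmIdqvMupiJq8y6l3d3d3eImaq7u7u7uqmHZd25h3ZVV5zuyod3d3eImaqqqqq7qph2ZchVZmZUIBSM7bh2d3d4iZmZmaqqqZh2VVNXh3ZmUwAFrcuGZnd3iIiIiZmZmIdlVTaId2ZlVTEAOcynZmZ3d4iIiIiIh3ZVVHiId2ZVVVQQApuoZmZmZ3d3d4iHdmVURIiHdmZVVVVBADmpZVVmZmZmd3d2ZVRERYiHdmZVVVVUEAWZhVVVVVVWZmZlVERERYiHdmZVVVVVMAKIhlVURERVVmVUQzM0VYh3dmZlVVVVUhFYhlREREREVVRDMzNEVoh3dmZmZmZVVCJHdlREQzNEREQzMzNFVoh3d3ZmZmZmZTM3dlREMzM0REQzMzRVZ4h3d3d3dmZmZlRGZlVEQzNERERDREVmd3eIiIiId3d3d2ZmZlVERERERERERVZ3d3eIiIiIiHd3iId3ZVVVVVVVVURFVmd4iHeIiJmYiIiImZmHVVVVVVVVVVVVZneIiHeIiZmZmImaqql1RGZmZmZmZVVVZnd4d3d4iZmZmZmru6YwE2ZmZ3dmZVVVVmd3d3d4iZmZqqq7y6UABGZ3d3d2ZVVVVmZ3d3d4iJmqqqu8u5YhNmd3eHd2ZVRFVWZmZnd3iJmqqru7qYZVVnd4iId2VUREVVZmZnd3iJmqq7u6l2VVZneIiId2VUREVVVmZpd3iImaq7qpdURFZ3iIiIdmVERFVVVmZqd3iImaqqqYZURFZ3iIiHdlVERFVVVmZg=="/>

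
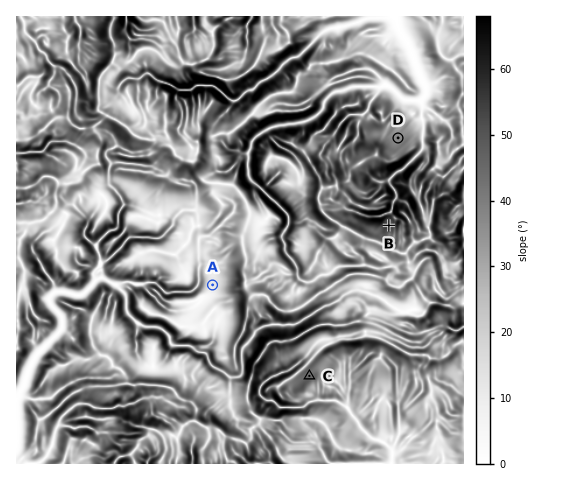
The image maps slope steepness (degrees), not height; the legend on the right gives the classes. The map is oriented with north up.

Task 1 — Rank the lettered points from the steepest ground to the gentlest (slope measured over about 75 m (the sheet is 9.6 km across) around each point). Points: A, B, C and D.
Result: B C D A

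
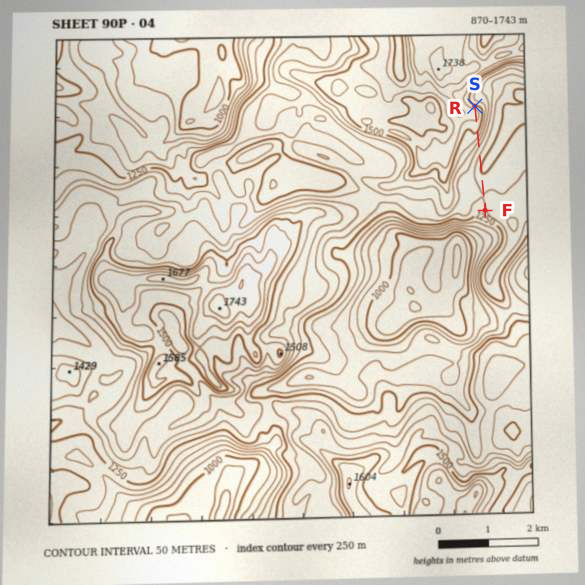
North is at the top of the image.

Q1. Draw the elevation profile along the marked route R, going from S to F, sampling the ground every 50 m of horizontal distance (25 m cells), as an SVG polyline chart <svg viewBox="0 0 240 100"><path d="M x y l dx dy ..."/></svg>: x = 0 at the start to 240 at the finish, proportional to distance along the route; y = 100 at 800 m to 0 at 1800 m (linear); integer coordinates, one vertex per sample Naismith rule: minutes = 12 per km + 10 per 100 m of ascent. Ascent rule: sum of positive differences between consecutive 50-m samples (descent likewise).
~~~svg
<svg viewBox="0 0 240 100"><path d="M0 29l6-3 5-2 6-1 6 0 5 1 6 1 5 1 6 1 6 1 5 1 6 2 6 2 5 3 6 2 5 3 6 3 6 2 5 1 6 2 6 1 5 1 6 1 5 1 6 1 6 1 5 0 6 0 6 0 5-1 6-1 5 0 6-1 6-1 5 0 6-1 6 0 5 0 6 0 5 0 6 0 6 0 5 1 4 0"/></svg>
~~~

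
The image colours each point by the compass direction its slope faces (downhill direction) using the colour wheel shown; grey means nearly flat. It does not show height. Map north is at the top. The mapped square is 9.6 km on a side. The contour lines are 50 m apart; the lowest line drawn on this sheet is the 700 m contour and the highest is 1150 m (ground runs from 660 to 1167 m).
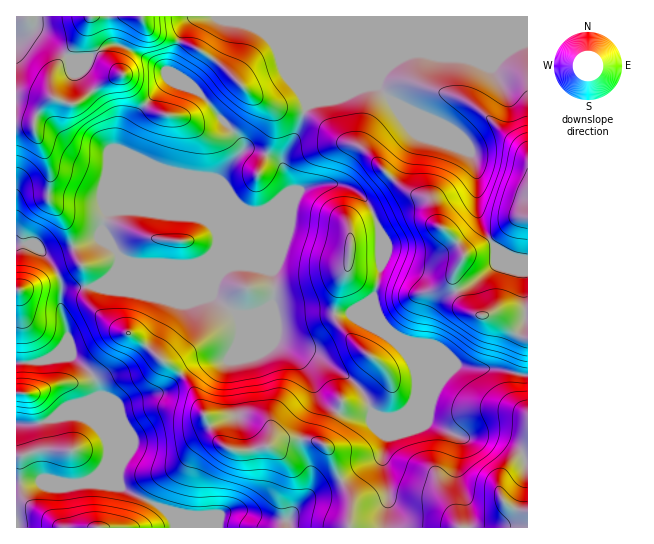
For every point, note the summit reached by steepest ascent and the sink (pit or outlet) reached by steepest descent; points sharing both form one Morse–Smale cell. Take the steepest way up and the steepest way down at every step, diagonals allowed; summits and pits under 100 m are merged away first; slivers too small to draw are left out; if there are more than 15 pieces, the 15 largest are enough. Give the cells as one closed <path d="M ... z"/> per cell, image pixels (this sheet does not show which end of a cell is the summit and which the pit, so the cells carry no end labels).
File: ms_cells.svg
<path d="M527 16l-237 0-1 62 14 16 4 13-8 23-15 25-2 10-4-5-25-11-8 0-10 8-15 20-7 17 0 33-6-6-16-5-20 0-28-5-29 0-9 4-2 8 0 10 4 11-6-5-6 0-41 14-10 1 11 13 6 15-1 21 8 30 0 5-4 8-13 12 20-2 22 19 6 15 0 5-4 4-36 14-3 4 25-1 5 3 44-19 36-11 20-20 11-6 13-3 17 0 5-5 7-14 0-22 20 16 19 9 15 11 14 14 13 29 13 11 14 7 15 1 8 0 3-4 8 4 13 0 13-6 9-16 0-22-7-16-5-7-20-17-9-24-2-12 8-30-1-36-9-24-8-10 10-4 19-16 24-40-4-14-15-18 29 28 45 20 5 12 1 10 0 36 8 22 8 12 14 11 15 4 6-1z"/><path d="M241 320l-2 21-7 14-5 5-17 0-13 3-11 6-20 20-36 11-43 18 12 9 6 10 3 6 1 20 10 22 4 4 52 24 28 3 39-5 23 8 20 1 3 2 2 6 238-1-1-152-8 0-17-6-48-4-16 8-23 24-6 12-11 7-17 1-7-4-4 4-23-1-14-7-13-11-13-29-14-14-15-11-19-9z"/><path d="M289 16l-272 0-1 227 15 1 12 9 6 2 46-16 6 0 5 4-3-10 0-10 2-8 9-4 29 0 28 5 20 0 16 5 6 6 0-33 7-17 15-19 10-9 8 0 25 11 4 5 2-10 15-25 8-25-4-11-14-16z"/><path d="M410 119l6 18-16 29-22 23-15 8 12 18 5 16 1 36-8 36 10 27 26 27 7 16 1 22 21-22 16-8 48 4 17 6 8 0 1-114-21-5-14-11-8-12-8-22 0-36-1-10-5-12-45-20z"/><path d="M81 416l-20 0-23 8-22 1 0 102 158 1-1-9-10-11-40-19-4-4-11-26 0-16-3-6-11-14z"/><path d="M31 244l-15 1 1 118 18 0 12-3 17-14 4-8-8-35 0-25-13-21z"/><path d="M71 356l-16 1-20 6-19 0 1 61 21 0 9-3 12-8 28-10 12-8-6-20z"/><path d="M242 511l-39 5-13 0-23-5 6 8 2 9 114-1-1-5-3-2-20-1z"/>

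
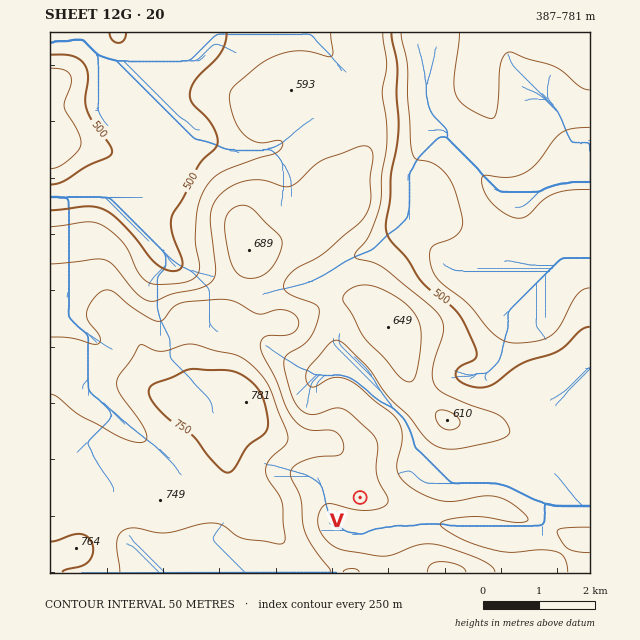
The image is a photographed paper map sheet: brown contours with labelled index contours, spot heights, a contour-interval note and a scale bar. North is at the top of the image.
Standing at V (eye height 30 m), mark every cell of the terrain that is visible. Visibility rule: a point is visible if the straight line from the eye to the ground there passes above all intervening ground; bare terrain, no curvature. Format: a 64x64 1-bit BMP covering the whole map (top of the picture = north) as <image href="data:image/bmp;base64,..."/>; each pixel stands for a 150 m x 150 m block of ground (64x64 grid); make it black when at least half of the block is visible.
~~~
<image width="64" height="64" href="data:image/bmp;base64,Qk0+AgAAAAAAAD4AAAAoAAAAQAAAAEAAAAABAAEAAAAAAAACAAATCwAAEwsAAAIAAAAAAAAA////AAAAAAAAAAAD//+HwQAAAAf////zAAAAB/////8AAAAP/////wAAAB//////AAAAH/////8AAAA//////wAAAH//////AAAAf////v8AAAD//////wAAAf/+H///AAAD//4f//8AAAP//z///wAAA///////AAAD//////8AAAD+Yf///wAAAPgAf///AAAA8AB/g/8AAADwAH4BvwAAAOAAfAB/AAAA4AB4AD8AAABgAPAAHwAAAEAA8AAPAAAAAAHwAAcAAAAAAeAAAwAAAAAD4AABAAAAAAfAAAEAAAAAB8AAAAAAAAAPgAAAAAAAAA8AAAAAAAAAHAAAAAAAAAA4AAAAAAAAADAAAAAAAAAAAAAAAAAAAAAAAAAAAAAAAAAAAAAAAAAAAAAAAAAAAIEAAAAAAAAAb8AAAAAAAAAf4AAAAAAAAAPwAAAAAAAAAPgAAAAAAAAAOAAAAAAAAAAcAAAAAAAAAAAAAAAAAAAAAAAAAAAAAAAAAAAAAAAAAAAAAAAAAAAABAAAAAAAAAAAAAAAAAAAAAAAAAAAAAAAAAAAAAAAAAAAAAAAAAAAAAAAAAEAAAAAAAAAAwAAAAAAAAADAAAAAAAAAAMAAAAAAAAABwAAAAAAAAAHAAAAAAAAAAcAAAAAAAAABwAAAAAAAAAHAAAAAAAAAA8AAAAAAAAABw=="/>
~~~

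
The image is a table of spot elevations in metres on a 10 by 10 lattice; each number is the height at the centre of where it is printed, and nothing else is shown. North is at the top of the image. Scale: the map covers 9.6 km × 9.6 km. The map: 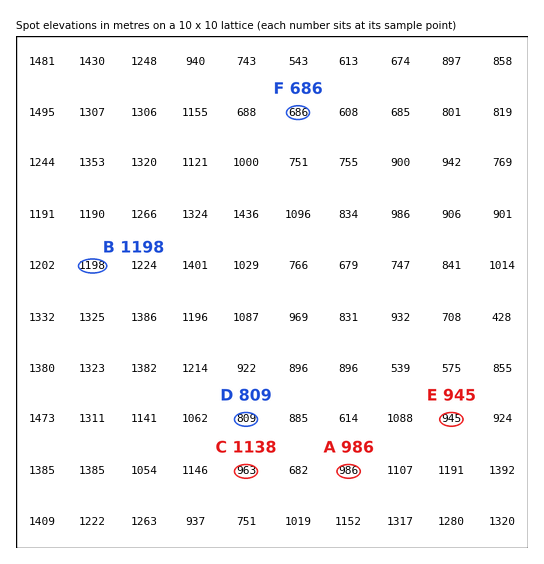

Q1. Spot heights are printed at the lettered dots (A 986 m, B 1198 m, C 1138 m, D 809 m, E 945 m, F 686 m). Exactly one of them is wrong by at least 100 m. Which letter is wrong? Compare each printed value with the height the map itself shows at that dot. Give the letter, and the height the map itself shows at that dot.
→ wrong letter C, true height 963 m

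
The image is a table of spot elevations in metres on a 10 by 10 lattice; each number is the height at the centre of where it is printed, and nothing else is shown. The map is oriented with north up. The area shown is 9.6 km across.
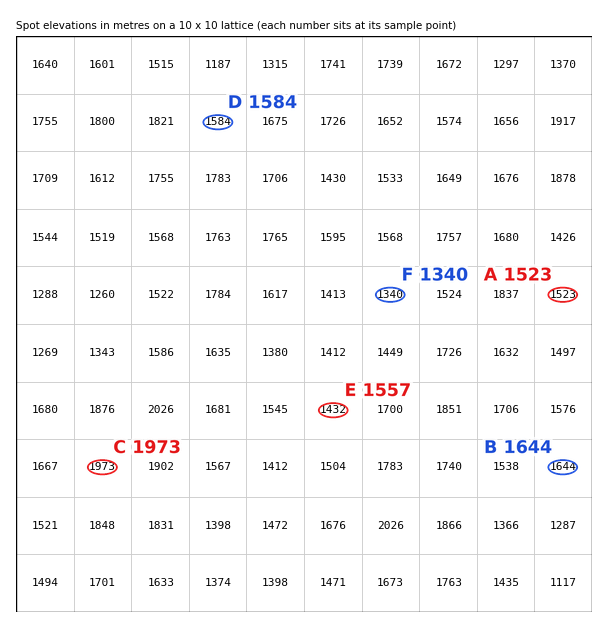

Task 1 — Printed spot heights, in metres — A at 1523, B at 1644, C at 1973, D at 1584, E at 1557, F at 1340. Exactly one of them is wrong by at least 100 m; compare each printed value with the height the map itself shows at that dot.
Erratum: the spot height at E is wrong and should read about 1432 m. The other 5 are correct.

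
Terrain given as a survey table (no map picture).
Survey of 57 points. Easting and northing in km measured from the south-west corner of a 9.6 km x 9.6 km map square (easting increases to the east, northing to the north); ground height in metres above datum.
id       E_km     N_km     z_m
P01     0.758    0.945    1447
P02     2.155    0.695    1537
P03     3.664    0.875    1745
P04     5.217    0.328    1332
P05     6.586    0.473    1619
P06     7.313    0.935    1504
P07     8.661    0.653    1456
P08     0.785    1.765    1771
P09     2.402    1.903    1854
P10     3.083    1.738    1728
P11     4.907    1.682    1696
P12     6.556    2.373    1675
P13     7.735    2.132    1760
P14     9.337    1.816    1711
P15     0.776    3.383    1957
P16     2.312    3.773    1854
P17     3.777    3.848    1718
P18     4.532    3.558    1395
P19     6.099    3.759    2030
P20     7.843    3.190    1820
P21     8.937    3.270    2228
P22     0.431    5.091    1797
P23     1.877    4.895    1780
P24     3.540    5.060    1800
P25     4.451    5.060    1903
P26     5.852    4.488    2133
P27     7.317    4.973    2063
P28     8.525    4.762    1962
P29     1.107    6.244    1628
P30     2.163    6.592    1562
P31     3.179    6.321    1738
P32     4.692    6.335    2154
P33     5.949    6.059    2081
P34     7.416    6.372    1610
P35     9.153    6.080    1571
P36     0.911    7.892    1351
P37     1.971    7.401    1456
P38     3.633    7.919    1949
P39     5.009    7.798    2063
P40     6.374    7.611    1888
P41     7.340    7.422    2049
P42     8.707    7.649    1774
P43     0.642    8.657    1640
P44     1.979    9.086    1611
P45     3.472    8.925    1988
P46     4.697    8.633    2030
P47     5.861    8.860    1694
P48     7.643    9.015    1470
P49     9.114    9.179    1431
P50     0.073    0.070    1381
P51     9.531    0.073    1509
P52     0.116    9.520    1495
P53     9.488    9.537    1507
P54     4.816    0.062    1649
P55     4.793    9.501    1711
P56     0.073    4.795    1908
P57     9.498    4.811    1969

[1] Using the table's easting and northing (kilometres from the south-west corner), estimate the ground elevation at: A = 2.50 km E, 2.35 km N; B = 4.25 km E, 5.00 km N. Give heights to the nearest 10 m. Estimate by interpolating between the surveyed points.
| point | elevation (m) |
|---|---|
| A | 1810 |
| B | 1860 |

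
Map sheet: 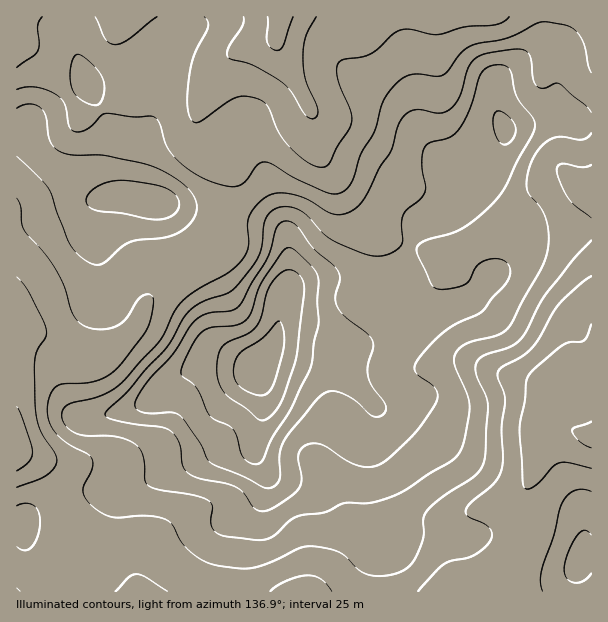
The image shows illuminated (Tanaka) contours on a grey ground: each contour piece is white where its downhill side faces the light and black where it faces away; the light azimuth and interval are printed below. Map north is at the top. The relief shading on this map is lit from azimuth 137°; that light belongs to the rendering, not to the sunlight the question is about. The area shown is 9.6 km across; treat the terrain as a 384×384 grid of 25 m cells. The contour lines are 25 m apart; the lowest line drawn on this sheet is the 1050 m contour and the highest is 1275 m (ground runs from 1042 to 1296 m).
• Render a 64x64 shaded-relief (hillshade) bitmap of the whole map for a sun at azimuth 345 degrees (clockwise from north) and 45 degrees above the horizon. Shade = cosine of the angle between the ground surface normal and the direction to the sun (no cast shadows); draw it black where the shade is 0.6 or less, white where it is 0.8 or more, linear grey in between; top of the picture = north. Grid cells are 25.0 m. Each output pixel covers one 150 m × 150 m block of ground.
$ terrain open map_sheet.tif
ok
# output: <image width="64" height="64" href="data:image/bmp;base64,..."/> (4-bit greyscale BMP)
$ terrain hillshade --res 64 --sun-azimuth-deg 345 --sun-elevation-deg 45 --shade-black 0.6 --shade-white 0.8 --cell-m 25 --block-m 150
<image width="64" height="64" href="data:image/bmp;base64,Qk12CAAAAAAAAHYAAAAoAAAAQAAAAEAAAAABAAQAAAAAAAAIAAATCwAAEwsAABAAAAAAAAAAAAAAABEREQAiIiIAMzMzAERERABVVVUAZmZmAHd3dwCIiIgAmZmZAKqqqgC7u7sAzMzMAN3d3QDu7u4A////AHd3iId3d3d3d3d3ZmZWZnd3d3ZmVVVWZnd3d3eIiHdmd3iIiId3d3d3d3ZmZVVWZ3d3dmZVVVVmd3d3d4mZh2Z3iJmYiHd3d3d3ZmZVRERWZmd3ZlVVVWZ3d3d3iaqYd2d4mZiId3d3d3dmZmVUREVVZmd3dmZWZnd3d3eJqqmIZniIiIh3d3h3d2ZlZlVERVVWZ3d3d2Zmd3d3d4mqqphmd4iIh3d3eIh3dmZmZVVVVVZneIiHd2d3d3d3iZqqmXd3eId3dmd3iIh3dmZlVVVmZmd4iIh3d4iIiIiImqqpiHd4d3dmZmd3iIiHdmVVVmZnd3eIiId4iZmZmIiZqqmZiId3d2ZlVmZ4iIiHZURVZmd3d3d3d3d4iZmZmZmqqrqYiHd3ZmVVVmd4iIdlQ0VWd3d3dmZmVWZ3iImZmaqqy6mIiId3ZmVVVWZmdmVDRWZ3d3ZmZlVURFVneJmqqqrcupmZiIh3dmVURERFVVVWZ3d2ZmZmZVVERFVniaqqu9y7qpmZmIiIdlRDMzNFZmd3d2ZmZmZmZVRERWeJqqu7zLuqmZmYiIiHdlREREVneHd2ZlVmZmZmVVVVZ4maq7u7qZiIiIiIiIiIdmZmVWd3d3ZmZlZmZmZmZmZniZqru6mIdlVniIiIiIiHd3dlVWd3d2ZmZmZmZ2ZmZ3eImqu7iHZUREVmZ3d3d3d3iHVEVWZ3d3ZmVmZ3d3d3d4iaqqmHdlRDM0REVWZmZneIdTM0VneId2ZmZnd3dmd3eJmZiIh3ZmVUQzMjRWZ3Z3d1MjRWd4iHdmZmd3d2Zmd3iIh2iIiJmZh2UyI0Z3d2ZmVDNFZ3iId3dmZnd3ZmZmd3d3aImau8y7qXVEVnh2ZVVUM0Vmd3eIiHd3d3d3ZmZ3d3d4mavM3d3cuXVWeHZURFRERWZneIiZmId3iIh3d3d3d3iZq7zN3u7cqHZ3d2VUVURFZmd4iZmZmIiImYh3d3d3eImqu7zN3u7Kh3eId2ZVVEVmd3iJmZmZmZiIh3d3d3d4iaqqq7zN7uyoiImZh2ZVVWd3d4iIiImYiHdmVVZ3d3iZmpmZmrze/sqYmaqphlVWd3h3d3d3eId2VUQ0RWd3eJmZmIiIm87u7KmavMunZWZ3iId3d3ZmZmVDMjM1Z3d4mZiHZneJvN7tuqvN3bl2ZneIiIh3d2ZVRDMzMzRWd3iZmHZmZnibzd3cvN7uyoZmZ4mZmYiIdlVEQzRERFZ3iIiHd2ZmZ4mszd3d3u3Kh2Z4mZmZmZiHZlVVVVREVnd4iId3dmZ3iKvN7t3d3LqHZniZmZmImZh3ZmZlVURVZ3iIiIh3d3d4ms3u7dzLuodmeImYiIiImYiHd2ZVREVWaIiIiIh3d3iKvN7dzMy6l2ZneIiIiIiJmYiHdlVERFVneIiIiHd3d4mrzd3MzcyodmZ3eIiIiImZmYd2VVRERVd3iIiHd3d3eIm7zM3e7cqYd3eIiYiIiJmZiHdlVURFV3d3d3d3d3d3eJq7zN7u26mYiJmZmYiIiZmYiHZlVVVXd3d3dmZmd3d3iZqrze7cuqqqqpmZmIiImZmZh3ZlVVd3d3d2ZmZmZnd4iZq83cu7u6qqmZmIiIiZmpmId2ZlV3d3d3d2ZlVmZneIiZq7u6qqqqmZmIh3d4iZmYiHd2Znd3eIh3ZlVVVVZ3iImau6qqqqqZmIiHdmZ4mZiIh3d3iIiIh3dmVURERWeIiZq7uqqqqpmYiId2VVZ4mYiIiIiIiIh3ZmVVRERFZ4iZq83Lqru6qZmIiIdlRWeJmIiJmYiIiId2ZVVmVWZ4iaq83dy7u7uqmZmZmIZUVniZmJmZiIiImYh3eIiIiImaq7zd3cy8y7qZmZmZmHVFaJmZmZl3d4iaqqqqu7uqqqqqu8zMzLu7uqmZmZmql2VWiZmYiHd3eJq7vMzMzLuqqqqqu7zLu7uqqpmYiZqpdlV4iYh3Z3eImau8zMzLu6qZmaqqu7uqqqqqmZiImqqXVVeIh2ZneJmqqru7u7uqqZmZmqqqqqmqqqqZmIiJmpdkRWd2VXd5q7u6qqqqqqqZmZmaqqqqqqqqqpmZmIiJh2Q0VWVVd4mru7uqqZmZmZmYmZmZqqqqqruqmZmZiIiHZDNEVVWIiJqruqqpmIiJmZmZmZmZqqqqq6qZmqqZiId2VERWZpiHiJmqqqqYiImZmZmZmZmaqqqqqqqqu7qYiId2Zmd3qYiIiJmaqZmHiJqpmZmIiZmZmZmqqqu7u6mJmZiIiIi7qYiIiJmZmId4mqqZmYiIiIiIiZq7u7vLqZmaqpmZmcy6mId4iZmIh3iaqqmZmYiId4iJmquqq7u6mZmqqZmazMuph3eImIiHd4mqqqqpmId3iImaqqqqq7qpiJmZmZrMu6mIiIiZiId3iaqqqqqYh3iJmZqqqqqquqmIiJmZmbu6mZiZmZmYh3d4mqqruqmIiJmaqqqqqqu7uph4mZiJqqmZmZmZmZmIdmeJqqu6qYiImaqqqqqqu83cuYiJmIipmZmZmqqqmZh2ZniaqqqpmZmZqqqqqqq83u7bmJmYiJmYiJmZmqqpmYdmZ3iJmqmZmZmZqqqqqrze7+25mZmImYiIiImZqqqZh2ZmZ3iJqqqpmZmZmZqqu83u7cupmZmZmZmYiJmqqpmYd2ZmZ4mqqqmZmZmZmZqru8zdy6qqmZmZmZiImaqqqZmId2ZniaqqqZmZmZmZmaqru7zLqqqp"/>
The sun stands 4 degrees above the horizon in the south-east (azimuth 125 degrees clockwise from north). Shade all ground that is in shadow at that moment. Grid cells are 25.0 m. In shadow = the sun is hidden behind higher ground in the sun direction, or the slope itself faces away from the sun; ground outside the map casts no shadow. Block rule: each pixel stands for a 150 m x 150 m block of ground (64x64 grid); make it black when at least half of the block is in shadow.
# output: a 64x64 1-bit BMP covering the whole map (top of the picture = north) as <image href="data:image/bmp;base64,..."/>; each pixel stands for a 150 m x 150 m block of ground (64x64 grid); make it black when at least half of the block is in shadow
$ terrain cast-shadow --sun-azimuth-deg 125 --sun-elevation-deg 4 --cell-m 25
<image width="64" height="64" href="data:image/bmp;base64,Qk0+AgAAAAAAAD4AAAAoAAAAQAAAAEAAAAABAAEAAAAAAAACAAATCwAAEwsAAAIAAAAAAAAA////AAAAAAAAAAAAAAAAAAAAAAAAAAAAAAAAAAAAACAAAAAAAAAAMAAAAAAAAAA4AAAAAAAAADgAAAAAAAAAGAAAAAAAAAAAAAAAAAAAAAAAAAAAAAAAAAAAAAAAAAAAgAAAAAAAAADAAAAAAAAAAMAAAAAAAAAAwAAAAAAAAAAAAAAAAAAAAAAAAAAAAAAAAAAAAAAAAABgAAAAAAAAAHgAAAAAAAAA/GAAAAAAAAD5/AAAAAAAAPH+AAAAAAAAw/8AAAAAAAAD/4GAAAAAAAP/w4AAAAAAA//jwAAAAAAD//fgAAAAAAD///AAAAAAAD//8AAAAAAAH//4AAAAAAAP//gAAAAAAA//+AAAAAAAB//4AAAAAAAH//wAAAAAAAH//AAAAAAAAH/8AAAAAAAAP/wAAAAAAAA//AAAAAAAAB/8AAAAAAAAD/wAAAAAAAAH/AAAAAAAAAH8AAAAAAAAAfgEAAAAAAAB8A4AAAAAAADADwAAAAAAAAAOAAAAAAAAAAYAAAAAAAAAAAAAAAAAAAACAAAAAAAAAAMAAAAAAAAAAMAAAAAAAAAAQMAAAAAAAAAB4AAAAAAAAAHwAIAAAAAAAfAAAAAAAAAB8AAAAAAAAAHwAAAAAAAAA/gAAAAAAAAD/AAAAAADAAP+AAAAAAMAA/8AAAAAAwAD/4AAAAADAAAHgA=="/>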